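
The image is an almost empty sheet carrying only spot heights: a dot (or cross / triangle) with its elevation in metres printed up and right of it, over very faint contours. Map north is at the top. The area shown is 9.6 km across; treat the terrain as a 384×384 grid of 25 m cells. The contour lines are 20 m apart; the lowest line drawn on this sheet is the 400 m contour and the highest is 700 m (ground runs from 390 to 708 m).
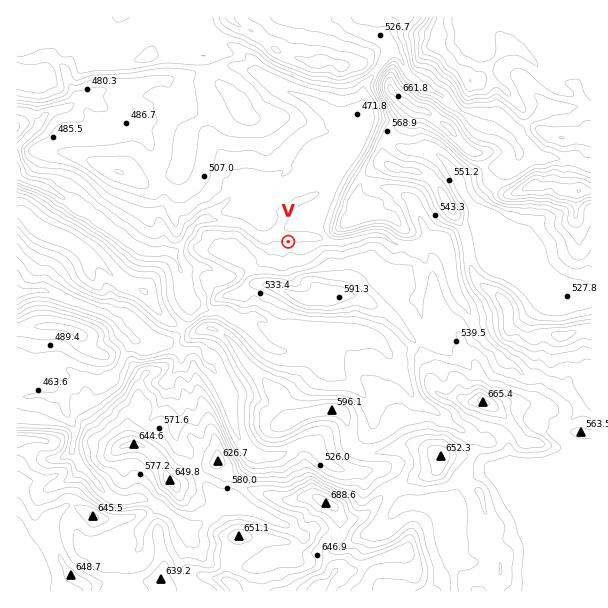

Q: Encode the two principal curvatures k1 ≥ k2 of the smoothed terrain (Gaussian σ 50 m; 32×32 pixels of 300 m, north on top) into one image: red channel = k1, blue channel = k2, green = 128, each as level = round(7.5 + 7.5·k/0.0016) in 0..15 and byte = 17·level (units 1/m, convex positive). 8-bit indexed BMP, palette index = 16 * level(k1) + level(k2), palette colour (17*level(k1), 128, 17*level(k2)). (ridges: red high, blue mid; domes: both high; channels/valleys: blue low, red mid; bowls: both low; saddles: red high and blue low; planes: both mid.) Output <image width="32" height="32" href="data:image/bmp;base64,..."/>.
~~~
<image width="32" height="32" href="data:image/bmp;base64,Qk02CAAAAAAAADYEAAAoAAAAIAAAACAAAAABAAgAAAAAAAAEAAATCwAAEwsAAAABAAAAAAAAAIAAABGAAAAigAAAM4AAAESAAABVgAAAZoAAAHeAAACIgAAAmYAAAKqAAAC7gAAAzIAAAN2AAADugAAA/4AAAACAEQARgBEAIoARADOAEQBEgBEAVYARAGaAEQB3gBEAiIARAJmAEQCqgBEAu4ARAMyAEQDdgBEA7oARAP+AEQAAgCIAEYAiACKAIgAzgCIARIAiAFWAIgBmgCIAd4AiAIiAIgCZgCIAqoAiALuAIgDMgCIA3YAiAO6AIgD/gCIAAIAzABGAMwAigDMAM4AzAESAMwBVgDMAZoAzAHeAMwCIgDMAmYAzAKqAMwC7gDMAzIAzAN2AMwDugDMA/4AzAACARAARgEQAIoBEADOARABEgEQAVYBEAGaARAB3gEQAiIBEAJmARACqgEQAu4BEAMyARADdgEQA7oBEAP+ARAAAgFUAEYBVACKAVQAzgFUARIBVAFWAVQBmgFUAd4BVAIiAVQCZgFUAqoBVALuAVQDMgFUA3YBVAO6AVQD/gFUAAIBmABGAZgAigGYAM4BmAESAZgBVgGYAZoBmAHeAZgCIgGYAmYBmAKqAZgC7gGYAzIBmAN2AZgDugGYA/4BmAACAdwARgHcAIoB3ADOAdwBEgHcAVYB3AGaAdwB3gHcAiIB3AJmAdwCqgHcAu4B3AMyAdwDdgHcA7oB3AP+AdwAAgIgAEYCIACKAiAAzgIgARICIAFWAiABmgIgAd4CIAIiAiACZgIgAqoCIALuAiADMgIgA3YCIAO6AiAD/gIgAAICZABGAmQAigJkAM4CZAESAmQBVgJkAZoCZAHeAmQCIgJkAmYCZAKqAmQC7gJkAzICZAN2AmQDugJkA/4CZAACAqgARgKoAIoCqADOAqgBEgKoAVYCqAGaAqgB3gKoAiICqAJmAqgCqgKoAu4CqAMyAqgDdgKoA7oCqAP+AqgAAgLsAEYC7ACKAuwAzgLsARIC7AFWAuwBmgLsAd4C7AIiAuwCZgLsAqoC7ALuAuwDMgLsA3YC7AO6AuwD/gLsAAIDMABGAzAAigMwAM4DMAESAzABVgMwAZoDMAHeAzACIgMwAmYDMAKqAzAC7gMwAzIDMAN2AzADugMwA/4DMAACA3QARgN0AIoDdADOA3QBEgN0AVYDdAGaA3QB3gN0AiIDdAJmA3QCqgN0Au4DdAMyA3QDdgN0A7oDdAP+A3QAAgO4AEYDuACKA7gAzgO4ARIDuAFWA7gBmgO4Ad4DuAIiA7gCZgO4AqoDuALuA7gDMgO4A3YDuAO6A7gD/gO4AAID/ABGA/wAigP8AM4D/AESA/wBVgP8AZoD/AHeA/wCIgP8AmYD/AKqA/wC7gP8AzID/AN2A/wDugP8A/4D/AId3lsemppant5W15remp7bItpaFhYSmloWXppaHh4d3h3bHhXWGdoa2ppO0hHWFdHPHt8aml7eFh3aXl3Z3h3eHhrZ1hoeFlqZ1dLeXl6a0prWThLXolnWHh6eXhod3h4enhoWmlpXGpnSkuMm2k5KDtbaDdKW1hoeHqIaHd3eHl5a2xvjD5rKQtZWUgoGUlabnxeaFhYaHd5enhoaHh4eXdJa4cZKCk8fIlIWl5+fW+ce1hMeGhYSFyJZ2h4iIhqe21pGRpoaF+KakyNSFhYXFYoKChKbH2ISVdXd3h4eHlYKgkLjXhdemdKf4gXFxlJSDt8e1hKfJtqamhJWUlof3+Pmwt7fnpYSmpfaAt7iDc3XHdYa3t7iUhIal59Wkp4ODg6OGl6WElpXGooK5qNi2lNeFh4aGcpKFlcZ1hpSWhYaEl4Snx6eVleeBhaWmlrbYt4OXl4HE1vj4pqeoloWHh4aFhGLXpIK2xoJ2x7iXdXSDp4eExramtISGhJOEl4eHhoWXodX45LSTdMfWhYaGdpeHh4S3p5WmhXKUlnaGdoZ2p8a2g3GSooOV93OFhoZ3h4d2hbZ0lqaQlaeWlobHuMfYyYOFhLX0+feTlJaVhYV1dHXHhYeogqboxuf456W4p5OAgnTH1mKhgJOElpSlpZWn15aGp5Zzhud0dHOEgYGAkselxuh1haT356XG98fY18aFhoW3gpb3toV3d4Wmlpe4t9e2uJaDtnKi1rWkt4aFhoeYlbeB94SEh4aGhoWGdqe4p4WDkqSlt7eWhoWFqKeol5eVppPFdod3hpimhLjX2LiCgZaksri4uIKEhIOwgJCAsaJzpKV3d3Z2hqbFx6eWcISHl7aikZKht5W4ptT51dX4kaX2hHaFhYW3tcinknCGl4eWlqiWpKeHhoWGg9iYp5Rz2OaCo8WEhKOioICUhoaXp6eXmIiGloeHh4aDxqWCc4T3gZbW9fn39/eiqIWWyMiYhpeYiIaGhoaHh4aC5tj36KRwtJRzo5SUgtLIt6eHh5d2h4iHhoeHh4Z3h4ST1nOCcNX415V0gpSVsKSXh4eHhoaImIaHiJiHh4aHmIHmpoTF93OEdbXox7ehgJOWh4d3h4eHh4eYl6ioloaGY5LH9/aggnWVxYR1hbbItYKFh4eXh3aHh5iXhYODhJWA9/ejgKPHpOeFhbaWp6ikxoWEg4N0hZeXl4OChJemt6D3kYCFxdmmhYW3hoaFlZOnt7fHyLa3tqSUgsfn2NfI6MCg2LXHdqV2t4aHh4eXl4eHd3eXh4eHlIPWyIeHh4eVgpW42HV3hriGd4eHh4eHh4eHh4eHd4W31qZ2hoaGg5WVlJTmhYeHhoeHh4c="/>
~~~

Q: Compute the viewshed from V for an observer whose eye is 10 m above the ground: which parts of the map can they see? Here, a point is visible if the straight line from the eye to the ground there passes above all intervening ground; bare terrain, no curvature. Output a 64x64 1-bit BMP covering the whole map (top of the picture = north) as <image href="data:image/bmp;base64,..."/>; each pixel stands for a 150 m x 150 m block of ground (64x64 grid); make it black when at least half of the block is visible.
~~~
<image width="64" height="64" href="data:image/bmp;base64,Qk0+AgAAAAAAAD4AAAAoAAAAQAAAAEAAAAABAAEAAAAAAAACAAATCwAAEwsAAAIAAAAAAAAA////AAAAAAAAAAAAAAAAAAAAAAAAAAAAAAAAAAAAAAAAAAAAAAAAAAAAAAAAAAAAAAAAAAAAAAAAAAAAAAAAAAAAAAAAAAAAAAAAAAAAAAAAAAAAAAAAAAAAAAAAAAAAAAAAAAAAAAAAAAAAAAAAAAAAAAAAAAAAAAAAAAAAAAAAAAAAAAAAAAAAAAAAAAAAAAAAAAAAAAAAAAAAAAAAAAAAAAAAAAAAAAAAAAAAAAAAAAAAAAAAAAAAAAAAAAAAAAAAAAAAAAAAAAAAAAAAAAAAAAAAAAAAAAAAAAAAAAAAAAAAAAAAAAAAAAAAAAAAAAAAAAAAAAAAAAAAAAAAAAAAAAAAAAAAAAAAAAAAAAAAAAADAAAAAAAAAB5wAAAAAAAAP+AAAAAAAAA/4AAAAAAAAH/mAAAAAAAA//YAAAAAAAD/8CBAAAAAAF/wAAAAAAABDDgAAAAAAHj8OAAAAAAAPH4YAAAAAAM+PxgAAAAADj4PjAAAAAAMHwOGAAAAAAAf/YeAAAAAAB/+wwAAAAAAD//hAAAAAAAP//GAAAAAAA3/wIAAAAAAAE4A8AAAAAAAAAD4AAAAAAAAHeAAAAAAAAA/wAAAAAAAAP+AAAAAAAAB/wAAAAAAAAfzAAAAAAGADAAAAAAAAAAQAAAAAAAAACAAAAAAAAAAwAAgAAAAAAAAACAAAA=="/>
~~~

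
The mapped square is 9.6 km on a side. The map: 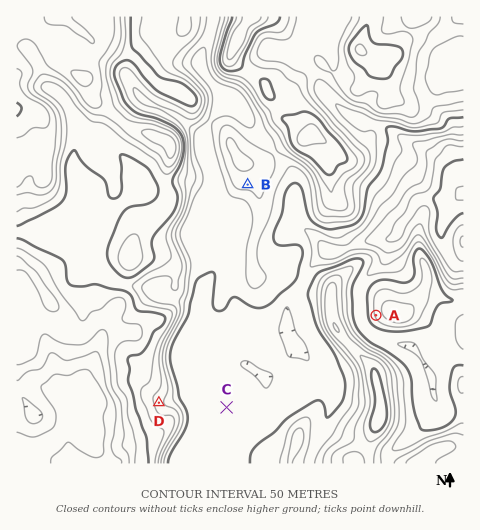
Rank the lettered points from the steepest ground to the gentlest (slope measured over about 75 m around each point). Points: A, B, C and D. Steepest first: A D B C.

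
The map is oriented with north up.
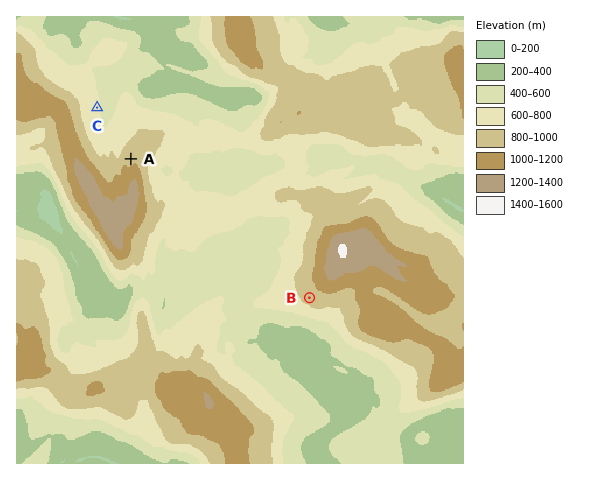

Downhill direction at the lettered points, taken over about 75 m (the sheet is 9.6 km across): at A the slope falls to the NW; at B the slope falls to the SW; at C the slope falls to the E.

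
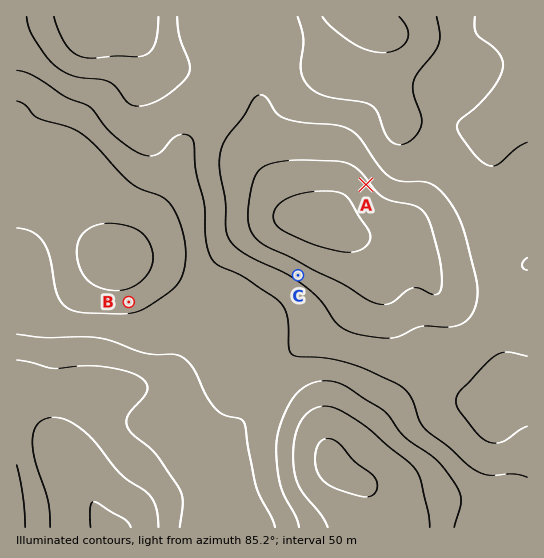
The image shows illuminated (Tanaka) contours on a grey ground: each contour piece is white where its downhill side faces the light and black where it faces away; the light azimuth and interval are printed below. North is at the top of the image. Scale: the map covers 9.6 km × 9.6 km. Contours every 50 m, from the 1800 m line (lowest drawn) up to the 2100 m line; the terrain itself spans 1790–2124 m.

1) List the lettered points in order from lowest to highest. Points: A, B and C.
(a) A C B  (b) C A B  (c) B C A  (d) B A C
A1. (c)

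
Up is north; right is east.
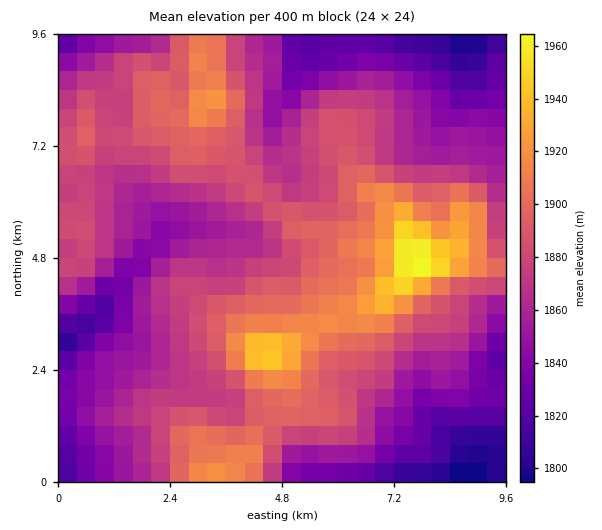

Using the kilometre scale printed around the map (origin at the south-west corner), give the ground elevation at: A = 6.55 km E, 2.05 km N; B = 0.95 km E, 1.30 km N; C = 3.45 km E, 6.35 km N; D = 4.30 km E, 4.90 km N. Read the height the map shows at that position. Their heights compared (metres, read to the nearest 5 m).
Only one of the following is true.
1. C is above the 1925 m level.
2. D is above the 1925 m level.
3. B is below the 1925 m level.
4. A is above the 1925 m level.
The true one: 3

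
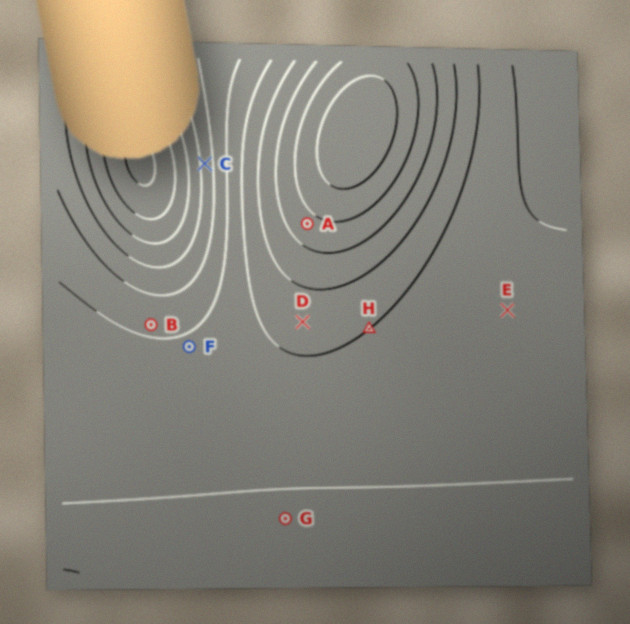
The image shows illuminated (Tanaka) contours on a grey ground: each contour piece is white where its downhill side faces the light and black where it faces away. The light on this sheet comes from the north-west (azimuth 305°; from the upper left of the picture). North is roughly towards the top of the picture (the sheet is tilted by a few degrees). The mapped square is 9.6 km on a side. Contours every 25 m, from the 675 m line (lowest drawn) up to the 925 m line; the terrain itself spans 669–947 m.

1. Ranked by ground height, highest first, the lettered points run A D B C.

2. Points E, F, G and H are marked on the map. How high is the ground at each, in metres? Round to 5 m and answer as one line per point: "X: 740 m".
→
E: 810 m
F: 805 m
G: 830 m
H: 825 m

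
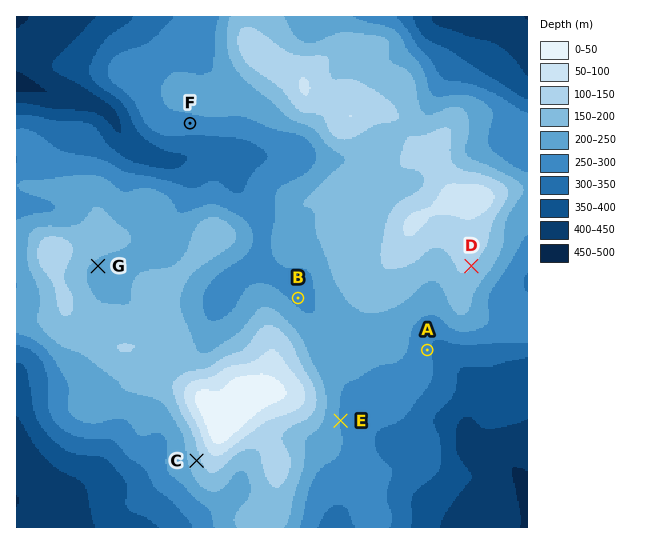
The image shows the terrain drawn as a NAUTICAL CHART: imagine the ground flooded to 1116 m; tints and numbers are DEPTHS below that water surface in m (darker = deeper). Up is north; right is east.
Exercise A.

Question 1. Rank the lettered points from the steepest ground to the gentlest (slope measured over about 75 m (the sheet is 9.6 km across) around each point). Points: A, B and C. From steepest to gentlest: C A B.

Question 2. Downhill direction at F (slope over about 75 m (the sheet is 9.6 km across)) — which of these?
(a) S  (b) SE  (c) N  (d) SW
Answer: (a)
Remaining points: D SE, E E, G SE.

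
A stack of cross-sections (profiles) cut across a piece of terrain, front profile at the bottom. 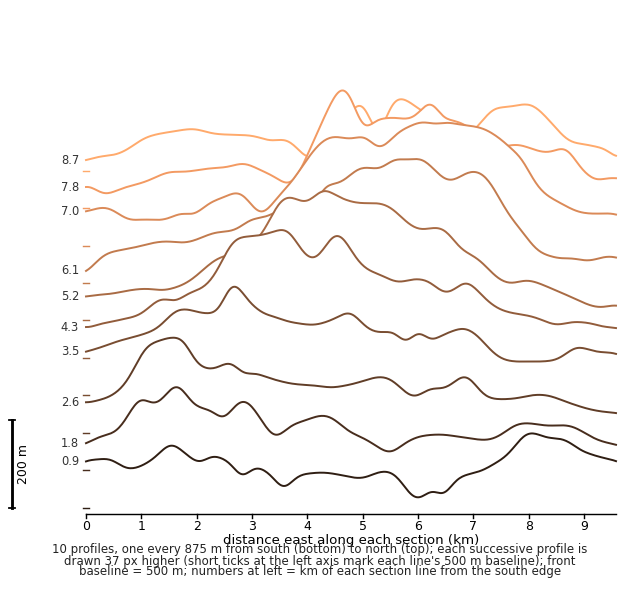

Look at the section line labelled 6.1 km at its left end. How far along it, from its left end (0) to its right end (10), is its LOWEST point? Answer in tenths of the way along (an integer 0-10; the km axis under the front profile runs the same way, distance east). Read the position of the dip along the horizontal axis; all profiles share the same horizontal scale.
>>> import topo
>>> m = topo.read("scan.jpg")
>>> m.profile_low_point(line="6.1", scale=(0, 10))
0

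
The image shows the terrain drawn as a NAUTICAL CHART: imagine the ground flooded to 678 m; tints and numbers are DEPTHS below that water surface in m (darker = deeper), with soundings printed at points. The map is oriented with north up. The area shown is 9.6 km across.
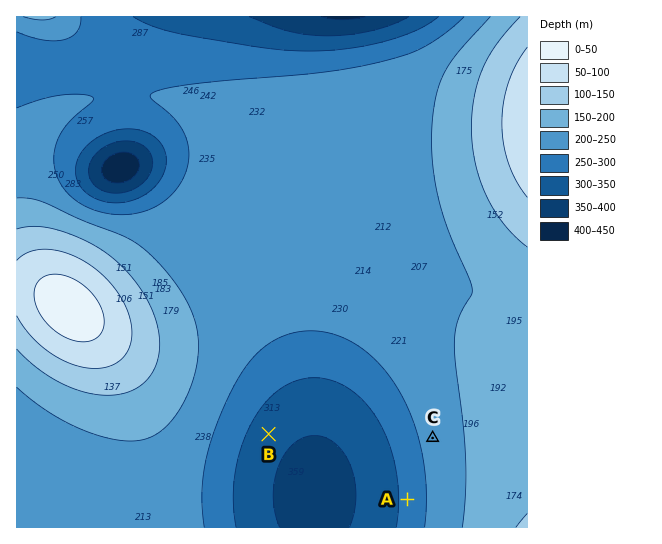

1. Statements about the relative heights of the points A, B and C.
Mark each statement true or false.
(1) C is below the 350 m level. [false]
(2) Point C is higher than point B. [true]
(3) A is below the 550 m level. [true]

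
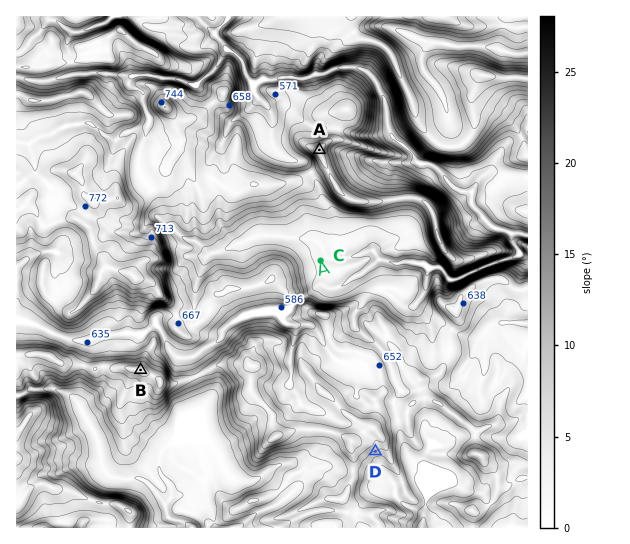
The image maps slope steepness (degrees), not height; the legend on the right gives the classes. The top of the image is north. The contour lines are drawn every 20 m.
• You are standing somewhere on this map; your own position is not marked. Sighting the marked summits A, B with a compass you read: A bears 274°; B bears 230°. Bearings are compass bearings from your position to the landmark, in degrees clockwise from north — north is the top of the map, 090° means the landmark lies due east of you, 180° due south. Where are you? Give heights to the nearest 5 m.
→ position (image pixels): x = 396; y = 155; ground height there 495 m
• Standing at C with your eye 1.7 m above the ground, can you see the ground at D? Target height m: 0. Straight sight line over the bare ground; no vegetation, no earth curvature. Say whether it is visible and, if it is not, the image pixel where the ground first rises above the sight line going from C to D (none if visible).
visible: false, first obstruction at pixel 333 303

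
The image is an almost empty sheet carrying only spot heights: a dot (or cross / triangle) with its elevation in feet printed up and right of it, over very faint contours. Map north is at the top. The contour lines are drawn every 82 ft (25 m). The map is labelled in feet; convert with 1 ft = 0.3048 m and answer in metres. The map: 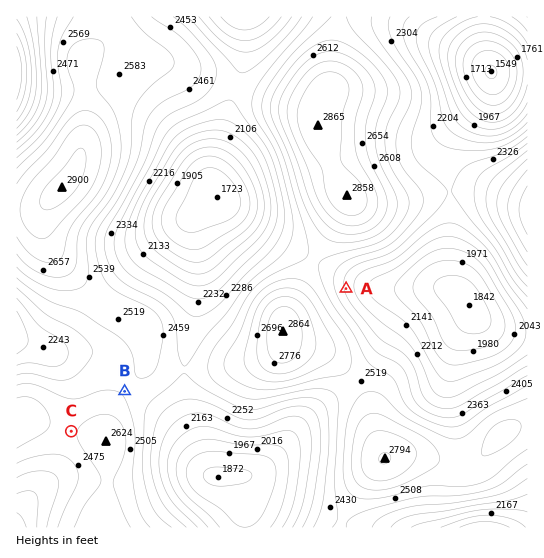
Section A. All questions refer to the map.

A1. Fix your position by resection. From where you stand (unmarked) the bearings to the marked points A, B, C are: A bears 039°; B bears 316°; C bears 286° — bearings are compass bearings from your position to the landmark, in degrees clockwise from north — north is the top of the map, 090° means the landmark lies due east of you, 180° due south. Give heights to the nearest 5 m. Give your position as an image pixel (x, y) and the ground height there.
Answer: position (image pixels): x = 200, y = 469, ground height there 580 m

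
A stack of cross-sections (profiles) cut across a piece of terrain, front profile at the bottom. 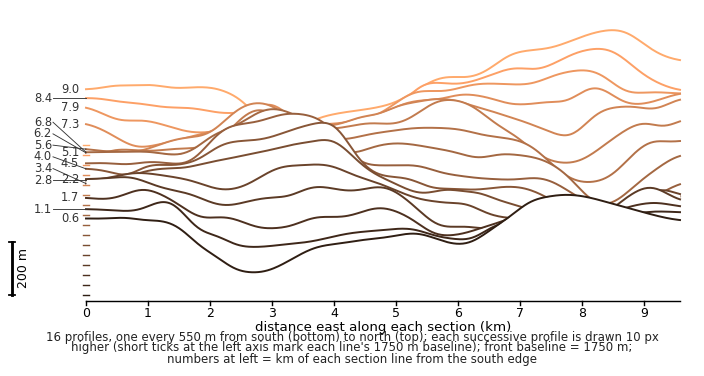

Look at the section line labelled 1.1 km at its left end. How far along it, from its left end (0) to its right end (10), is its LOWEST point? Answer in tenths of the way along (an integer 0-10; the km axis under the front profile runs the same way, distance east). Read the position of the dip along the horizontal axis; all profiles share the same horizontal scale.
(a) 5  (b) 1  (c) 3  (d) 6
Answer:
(c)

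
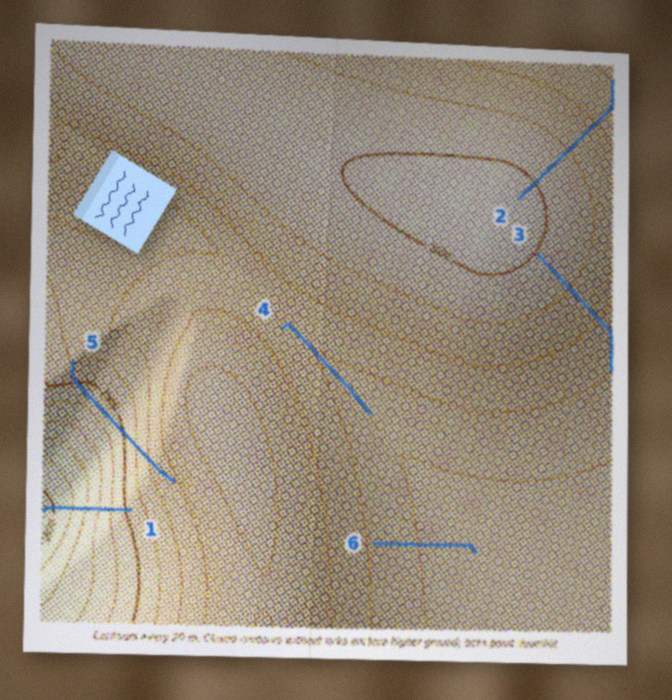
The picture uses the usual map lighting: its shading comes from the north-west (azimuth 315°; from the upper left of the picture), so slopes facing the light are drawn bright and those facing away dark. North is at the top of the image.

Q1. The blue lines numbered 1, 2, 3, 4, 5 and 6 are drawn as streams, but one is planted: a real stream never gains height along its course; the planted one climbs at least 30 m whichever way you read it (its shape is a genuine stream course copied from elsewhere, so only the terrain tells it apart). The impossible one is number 5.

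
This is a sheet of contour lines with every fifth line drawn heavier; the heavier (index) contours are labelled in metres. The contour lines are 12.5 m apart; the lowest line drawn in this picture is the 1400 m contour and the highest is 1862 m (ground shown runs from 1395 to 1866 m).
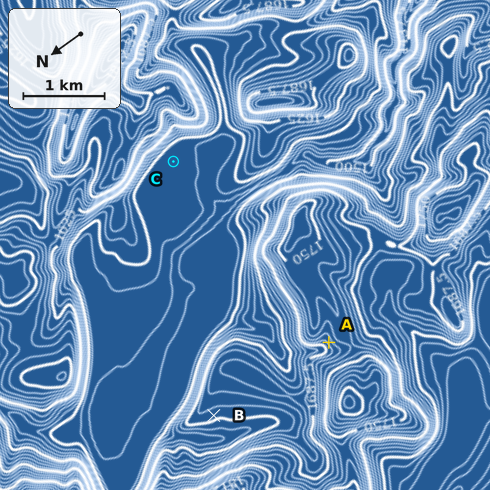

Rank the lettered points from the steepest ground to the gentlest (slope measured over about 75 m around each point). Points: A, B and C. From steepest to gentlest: A B C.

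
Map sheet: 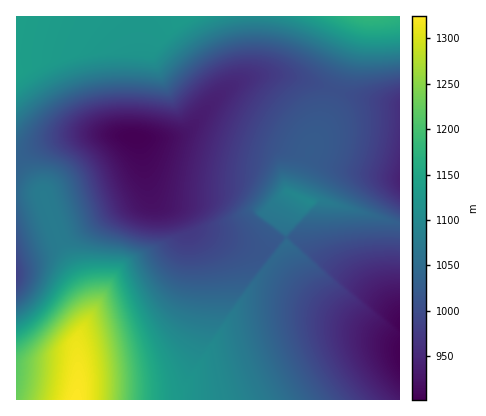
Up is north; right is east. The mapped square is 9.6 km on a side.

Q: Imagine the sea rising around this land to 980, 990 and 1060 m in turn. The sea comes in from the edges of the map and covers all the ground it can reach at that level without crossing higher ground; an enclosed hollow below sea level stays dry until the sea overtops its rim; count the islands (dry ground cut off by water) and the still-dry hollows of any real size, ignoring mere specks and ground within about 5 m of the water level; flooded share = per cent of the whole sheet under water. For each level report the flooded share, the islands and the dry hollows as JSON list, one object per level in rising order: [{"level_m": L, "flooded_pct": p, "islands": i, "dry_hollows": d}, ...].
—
[{"level_m": 980, "flooded_pct": 8, "islands": 0, "dry_hollows": 1}, {"level_m": 990, "flooded_pct": 10, "islands": 0, "dry_hollows": 1}, {"level_m": 1060, "flooded_pct": 64, "islands": 1, "dry_hollows": 0}]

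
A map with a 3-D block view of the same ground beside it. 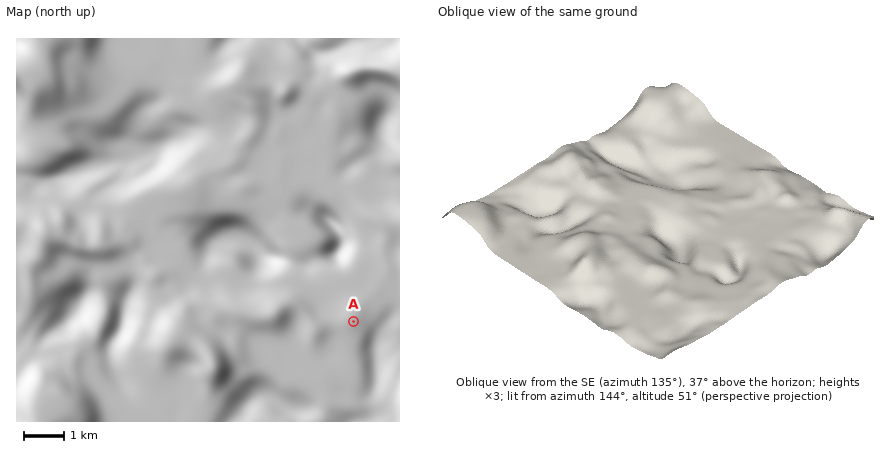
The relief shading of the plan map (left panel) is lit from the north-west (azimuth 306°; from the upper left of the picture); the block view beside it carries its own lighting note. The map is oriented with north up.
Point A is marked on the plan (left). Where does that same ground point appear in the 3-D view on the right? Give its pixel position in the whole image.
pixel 695 304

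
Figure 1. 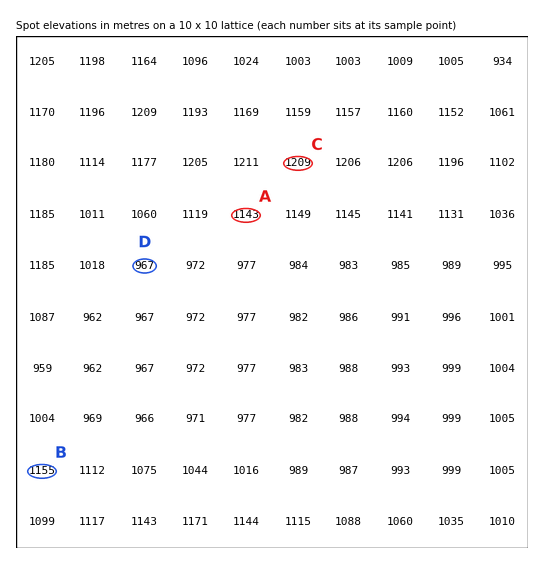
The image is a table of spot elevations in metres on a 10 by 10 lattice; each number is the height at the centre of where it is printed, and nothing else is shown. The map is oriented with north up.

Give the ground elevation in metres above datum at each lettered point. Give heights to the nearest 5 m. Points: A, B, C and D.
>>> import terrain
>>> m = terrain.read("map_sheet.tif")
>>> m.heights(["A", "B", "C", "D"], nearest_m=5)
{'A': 1145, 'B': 1155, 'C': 1210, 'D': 965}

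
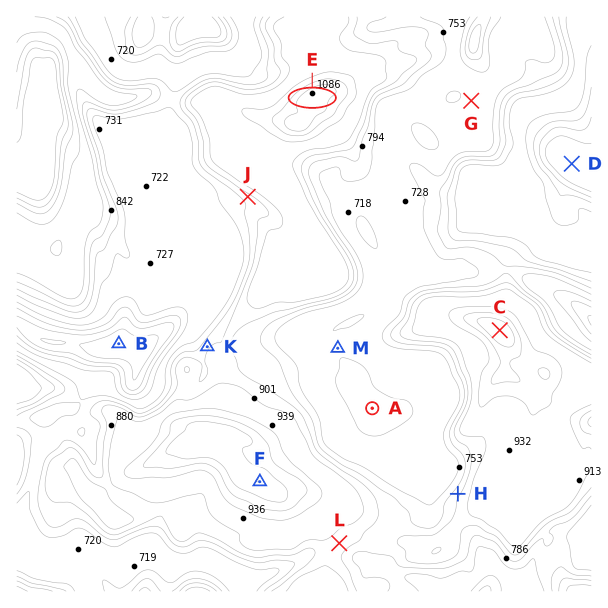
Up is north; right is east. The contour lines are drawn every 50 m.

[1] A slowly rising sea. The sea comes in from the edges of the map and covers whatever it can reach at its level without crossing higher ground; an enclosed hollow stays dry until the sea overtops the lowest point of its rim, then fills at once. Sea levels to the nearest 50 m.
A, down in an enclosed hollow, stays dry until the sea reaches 750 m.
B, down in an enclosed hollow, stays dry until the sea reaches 600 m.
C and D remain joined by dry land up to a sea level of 800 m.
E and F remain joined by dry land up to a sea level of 850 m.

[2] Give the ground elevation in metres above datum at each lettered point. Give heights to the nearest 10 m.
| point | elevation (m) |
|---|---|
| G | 720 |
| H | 840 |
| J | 830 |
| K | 840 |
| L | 870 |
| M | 700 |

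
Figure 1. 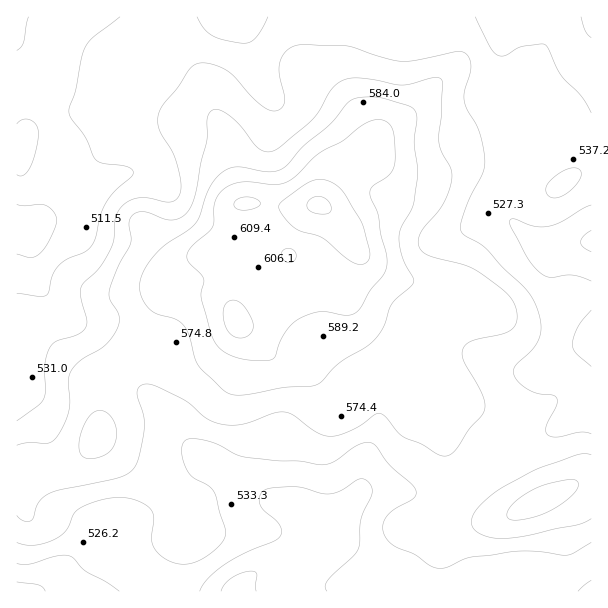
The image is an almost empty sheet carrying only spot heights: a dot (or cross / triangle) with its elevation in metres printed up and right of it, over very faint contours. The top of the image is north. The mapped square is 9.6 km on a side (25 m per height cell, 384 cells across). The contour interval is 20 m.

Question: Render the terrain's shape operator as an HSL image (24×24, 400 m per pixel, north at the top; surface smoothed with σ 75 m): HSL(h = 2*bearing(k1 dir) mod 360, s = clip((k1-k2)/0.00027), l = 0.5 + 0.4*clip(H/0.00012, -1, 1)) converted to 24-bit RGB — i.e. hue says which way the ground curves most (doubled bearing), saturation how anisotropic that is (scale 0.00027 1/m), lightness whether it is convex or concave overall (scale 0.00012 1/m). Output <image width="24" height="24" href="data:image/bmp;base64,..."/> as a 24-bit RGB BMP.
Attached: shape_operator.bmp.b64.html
<image width="24" height="24" href="data:image/bmp;base64,Qk32BgAAAAAAADYAAAAoAAAAGAAAABgAAAABABgAAAAAAMAGAAATCwAAEwsAAAAAAAAAAAAAVo4eKWs5m5F0gYN0fXl1iYB0sJpt35w9REMdCTcoSNmfj5feYFzhuKnau57MnmGvkmSEqZtvh4pfaHFQZHpNYkdLuYtoo5NpzbB+IXk5L5VkiYOleXuliIWhoJCo2anE2JHeMme7FoUhMI0ZJlo2aHxLqzNDrVA/ZpVzrJCVsVKEl1A3YVgiPWQrWLRFr69n1+jhxtDsJZi6Q4RyZ2qKlXiJi5WXp6KWr57EioTenp7idnvGVUl/OWFihEyx2s3Wjp68ZWegtFDT4J/y6MTubLu4Ro1Vpa5q1+p/bU8tekEsNU0lPlkqXJlDYZlmnJ+En6p9ZHFac2FFby4yhFVCNYRSJIp1vb18t1xxjlJvR5yJWY7N7NT38tH6rZvjlqO359DGm1vWwHS9jnOiQ8CUUsebWqGTcqKIqmhuei06czkwcFhIkaRkUbJRHz9FfHUnhHcyip5RSLxTKIFbNpFh0JHM7br05Mfp4NjliBzk54zPwLDKmMvCUpeeYYJ+cVlCaSAmqVhhgIime3SjraKAprRVFCI6pJJ6f6SLjq+Fg61oP2VKKGopIoEeSYxE5MW6uHpNVCV21JGq4dbOm5m2cWKTaD9sdx8/jpRGV7RKW5SOi2SftHGV1I+GHGN1RqmNhap9gqmBp4yBZG5+WZdtRX9EK2Ikjb8fhIJaRS5Nlb9V4OGzrmqRm0OGaiNhgFilxb3JspaLRW5LQl1LbqWN18vcdWjYN2iqkq+Qf5iLnoaQi6a0dIuvcmKflZx1SZdSdkl2hEWHlNeEvLlTlzg3bzBWiVmkbq2uopl8uGV7sGuQTKaXR8uEa6lbjjx9W5SkhqKEgJuYja+jf5+WXmCCVVmPr520g4iqSzxyf7+0pL7EuW6kuV+YZWSlbZGtqlSnoD41irVBfsu3mrPUgGungmhnWm9+bqCRiZyBdJtvi4xagEw5dlsxNncnPJE4lHFeUId3VtSDUUiHtDxdtWqPrnt5VllsZS513JSt1+/aWcShTGNFfWNYj1lUWKNYWY6LlZh9j3FnhERPi1hVmq+Hg8WrQoKPYnBMhc7BjTx6Tx8qm5ZDeGtGxntIcWxPK051yOzS2vHhoUzTt1fGkFGjuYZyYMxlPW52jIF0imF8kW+gm7C+uNrTg6PIeS+coGxzaVenpx2acq/MpozVlWi+vrjQlI7KN5m9VexDy10nZiIylI8zRHagzpC32YVuMm5hUZKgeYq3lL7QqNverc/UjTewgTO9tq7POjhxY4K8d667VDGSzKC2oIytylqmtkt4oMlPhUY1njyhzty8MEp7dUMu6PO7cOPpEazoc5bLhoe7saRjfVg+aEFbSJGOgKd0bj1tUoVDfWtJLic+xZkoYdAyQI/g3LXw4Z29j0Wxa628yGFNZRxLg9mR0vnSmUhqKjYYHzEQZ3ovqotXjVRkbSggSVkRRVcXWW0hTII9RW1BIkWQ2ezy1vXuDiR3kQ5T/2RMr79GNY2G5SK7mNfdx//fynK5sSqKtFqPR41fKoQ4Z3lBVx43xjZezLCBNmQ/e9Z7Q3mKZ5FhEXdHGOYCw2UTJg0fIF9h2PPi2NX2mKL/g3v/59rx3ZC4XRgzlmQ/dKt+rYS+jmqiODxeTT6Kj7bA4b3bpXHU2dezMVWJnYOilJdeQGckU0IhSTddKblhT/oOfdYWNxwxXSo8/cZFoBMryTp2o8mYbbewUlyfxZG8O0i3THq+f5ujf4mlzKbQ0LabTEaEXmt1oXV/kXiZWV2LWo+JSK9WjshOksE+Gy07N3uL4aq31l3Iz6XB2d+7Xm55RXJrnWuHfl6aSlRyjY5xYpdvk6d8vpuQjlOmZWeYgpWXh4WhV1qviIi2hqqlh8eDgrKBMDllJ1I5UmsxzHBmoMKf6cXPzW3BZ5iLP3J8mGd+TU53gpp4e5B1g5BjoYFzhWyVi2CXnY92Z5NsVI+RYX2YtqGVpMmXiWB+ZCpkaWxHMoJbe8h5lsuploi86nXX2oaWMV1haGKOYFqPjJt/eYh4jop/j3x8hGeBe2KIqKqdnImdZIF4RnJtk8WJuK+ZgkKQezWOkbKeT7KXLs5Gja1FaU82e0Nr9Lza4pHaLoCUdFuPnZeFcpOBfYuYiFNhg3FnbJaLiZuFl3uLln6PW5yIVclhjGxiezaJeWGkpLWcgI6XjpNegXNGe3JMPHs4R3Yx7JyBTzedalWCnIZ9pbJlS4Z7kZh7ipmjeJGZgYZ/iX6JmI2XmKeQepBbYl1LRkRfbYhdr7ZsdXdijnBskICKjIePgY1/UE9swtZ0TzSIbGiSk2ia186uP32M"/>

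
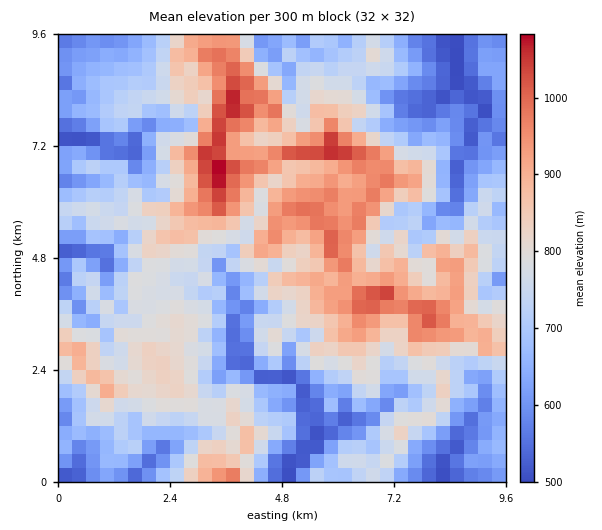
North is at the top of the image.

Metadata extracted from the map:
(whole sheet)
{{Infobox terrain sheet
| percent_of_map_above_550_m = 92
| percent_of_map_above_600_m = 84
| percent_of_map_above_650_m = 74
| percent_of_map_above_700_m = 64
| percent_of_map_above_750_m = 52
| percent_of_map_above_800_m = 36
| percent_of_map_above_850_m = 24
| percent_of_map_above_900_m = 17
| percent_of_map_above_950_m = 10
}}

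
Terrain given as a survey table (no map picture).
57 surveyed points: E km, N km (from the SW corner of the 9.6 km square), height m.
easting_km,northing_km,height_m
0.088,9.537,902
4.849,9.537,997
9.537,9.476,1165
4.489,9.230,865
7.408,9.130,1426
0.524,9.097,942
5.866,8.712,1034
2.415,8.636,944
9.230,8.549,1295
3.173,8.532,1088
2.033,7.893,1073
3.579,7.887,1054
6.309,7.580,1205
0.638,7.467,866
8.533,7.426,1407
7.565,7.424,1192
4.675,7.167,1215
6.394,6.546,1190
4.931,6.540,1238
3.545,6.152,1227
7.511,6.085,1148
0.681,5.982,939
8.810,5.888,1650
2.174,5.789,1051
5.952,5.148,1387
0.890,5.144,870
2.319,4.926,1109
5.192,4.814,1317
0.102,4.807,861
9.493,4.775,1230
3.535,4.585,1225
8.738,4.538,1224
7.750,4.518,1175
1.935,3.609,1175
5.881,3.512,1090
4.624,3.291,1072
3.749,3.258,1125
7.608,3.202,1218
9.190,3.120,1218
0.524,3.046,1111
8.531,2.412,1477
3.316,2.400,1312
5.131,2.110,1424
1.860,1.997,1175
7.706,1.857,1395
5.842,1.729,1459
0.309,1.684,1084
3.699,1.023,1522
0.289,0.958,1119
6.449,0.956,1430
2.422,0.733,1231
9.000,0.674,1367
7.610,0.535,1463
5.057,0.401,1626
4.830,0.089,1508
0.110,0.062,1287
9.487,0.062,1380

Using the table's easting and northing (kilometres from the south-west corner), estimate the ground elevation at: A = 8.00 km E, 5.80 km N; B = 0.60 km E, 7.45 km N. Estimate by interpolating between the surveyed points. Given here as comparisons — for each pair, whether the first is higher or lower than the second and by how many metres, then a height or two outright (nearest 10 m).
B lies lower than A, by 420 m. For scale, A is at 1250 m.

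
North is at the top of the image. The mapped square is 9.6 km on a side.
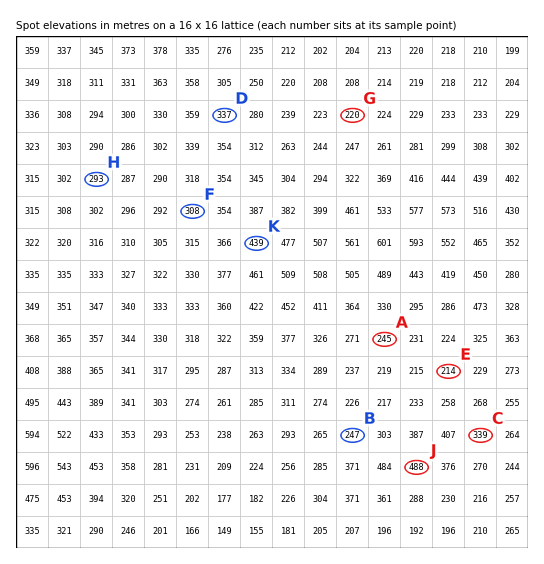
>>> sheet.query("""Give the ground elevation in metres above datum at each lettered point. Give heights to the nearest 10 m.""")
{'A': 240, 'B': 250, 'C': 340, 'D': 340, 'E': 210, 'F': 310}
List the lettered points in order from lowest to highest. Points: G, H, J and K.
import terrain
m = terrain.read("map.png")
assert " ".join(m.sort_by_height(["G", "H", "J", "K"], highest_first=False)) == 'G H K J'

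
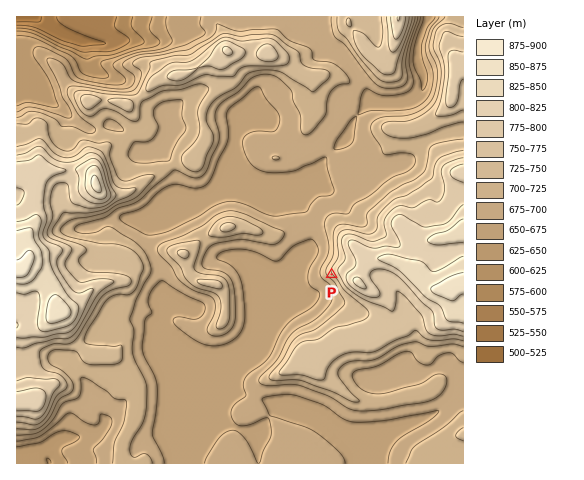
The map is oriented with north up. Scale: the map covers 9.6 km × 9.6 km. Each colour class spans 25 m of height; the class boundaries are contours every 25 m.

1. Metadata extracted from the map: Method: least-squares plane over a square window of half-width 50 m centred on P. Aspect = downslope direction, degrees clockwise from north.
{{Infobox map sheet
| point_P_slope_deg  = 13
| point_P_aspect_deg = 233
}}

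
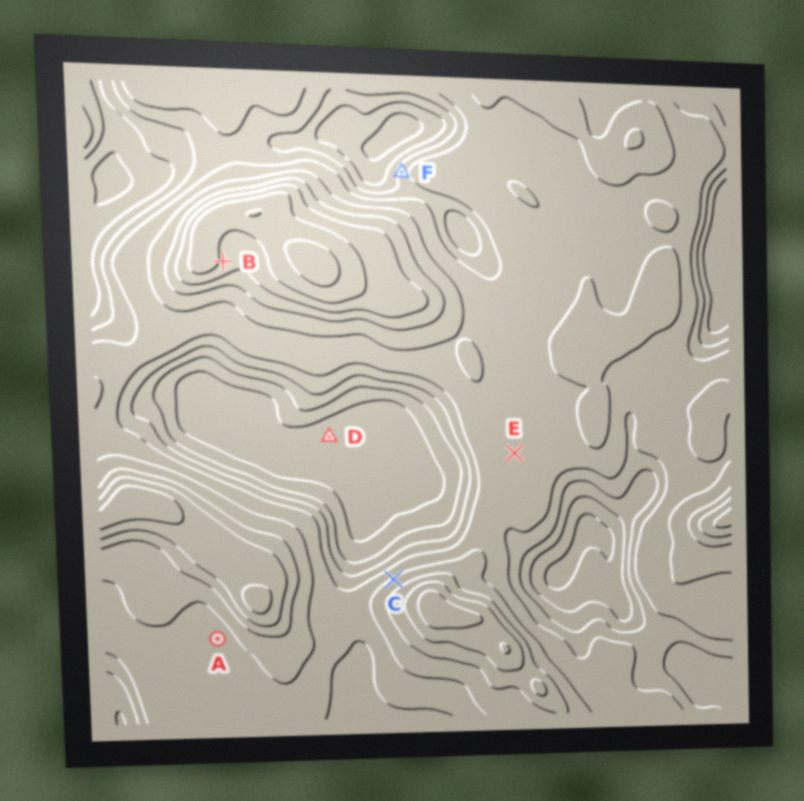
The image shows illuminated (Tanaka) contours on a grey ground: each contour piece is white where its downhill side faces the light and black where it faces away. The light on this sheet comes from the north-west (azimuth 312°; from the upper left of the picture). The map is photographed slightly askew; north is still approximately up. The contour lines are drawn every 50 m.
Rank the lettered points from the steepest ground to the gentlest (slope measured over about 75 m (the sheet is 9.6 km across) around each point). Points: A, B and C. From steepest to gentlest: C B A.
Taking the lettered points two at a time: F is below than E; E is above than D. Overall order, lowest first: D F E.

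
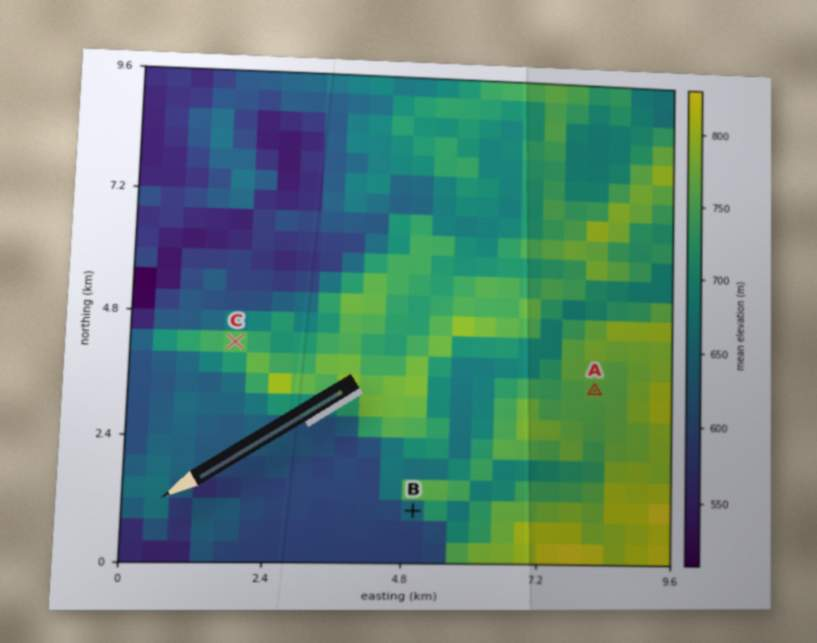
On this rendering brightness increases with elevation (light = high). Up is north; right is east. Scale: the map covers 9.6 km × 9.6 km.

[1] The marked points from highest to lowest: A C B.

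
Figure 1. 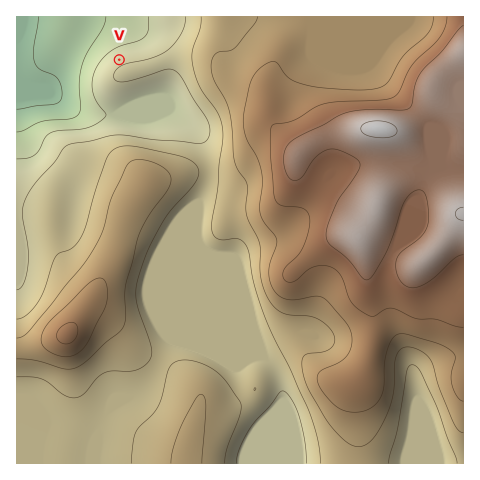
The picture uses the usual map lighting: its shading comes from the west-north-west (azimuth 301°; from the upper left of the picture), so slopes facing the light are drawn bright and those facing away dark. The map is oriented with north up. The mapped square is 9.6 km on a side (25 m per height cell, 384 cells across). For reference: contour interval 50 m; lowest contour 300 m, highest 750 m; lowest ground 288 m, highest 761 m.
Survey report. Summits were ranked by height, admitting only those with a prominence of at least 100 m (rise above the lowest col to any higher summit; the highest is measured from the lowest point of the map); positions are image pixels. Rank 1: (379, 129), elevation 761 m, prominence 473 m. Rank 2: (67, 334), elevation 664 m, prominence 175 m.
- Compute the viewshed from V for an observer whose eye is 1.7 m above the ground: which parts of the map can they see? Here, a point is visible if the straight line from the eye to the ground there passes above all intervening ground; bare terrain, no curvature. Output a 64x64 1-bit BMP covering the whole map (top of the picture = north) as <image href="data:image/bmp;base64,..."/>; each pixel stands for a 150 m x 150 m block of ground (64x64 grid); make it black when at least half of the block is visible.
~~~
<image width="64" height="64" href="data:image/bmp;base64,Qk0+AgAAAAAAAD4AAAAoAAAAQAAAAEAAAAABAAEAAAAAAAACAAATCwAAEwsAAAIAAAAAAAAA////AAAAAAAAAAAAAAAAAAAAAAAAAAAAAAAAAAAAAAAAAAAAAAAAAAAAAAAAAAAAAAAAAAAAAAAAAAAAAAAAAAAAAAAAAAAAAAAAAAAAAAAAAAAAAAAAAAAAAAAAAAAAAAAAAAAAAAAAAAAAAAAAAAAAAAAAAAAAAAAAAAAAAAAAAAAAAAAAAAAAAAAAAAAAAAAAAAAAAAAAAAAAAAAAAAAAAAAAAAAAAAAAAAAAAAAAAAAAAAAAAAAAAAAAAAAAAAAAAAAAAAAAAAAAAAAAAAAAAAAAAAAAAAAAAAAAAAAAAAAAAAAAAAAAAAAAAAAAAAAAAAAAAAAAAAAAAAAAAAAAAAAAAAAAAAAAAAAAAAAAAAAAAAAAAAAAAAAAAAAAAAAAAAAAAAAAAAAAAAAAAAAAAAAAAAAAAAAAAAAAAAAAAAAAAAAAAAAAAAAAAAAAAAAAAAAAAAAAAAAAAAAAAAAAAAAAAAAAAAAAAAAAAAAAAAAAAAAAAAAAAAAAAAAAAAAAAAAAAAAAAAAAAAAAAAAAAAAAAAAAAAAAAAAAAAAAAAAAIAAAAAAAAABgAAAAAAAAAOAAAAAAAAAAYAAAAAAAABAAAAAAgAAAMAAAAADgAwDwAAAAAPwDD/AAAAAA/wcf8AAAAAD////wAAAAAP////gAAAAA////+AAAAAD////4AAAAAA=="/>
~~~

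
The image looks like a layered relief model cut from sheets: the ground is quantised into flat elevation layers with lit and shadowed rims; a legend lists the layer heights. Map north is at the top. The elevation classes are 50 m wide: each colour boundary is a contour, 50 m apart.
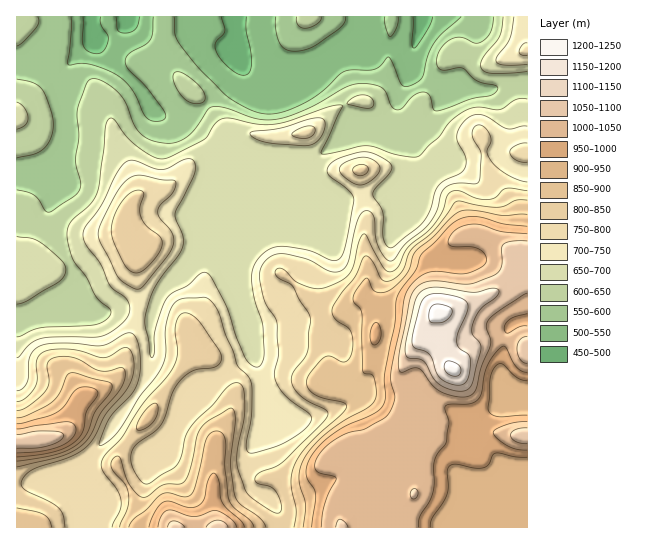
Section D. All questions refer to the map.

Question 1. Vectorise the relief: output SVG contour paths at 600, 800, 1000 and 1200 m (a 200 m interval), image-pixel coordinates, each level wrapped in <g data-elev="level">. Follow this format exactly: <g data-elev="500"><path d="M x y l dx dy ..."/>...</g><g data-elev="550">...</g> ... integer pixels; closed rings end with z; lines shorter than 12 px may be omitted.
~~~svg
<g data-elev="600"><path d="M17 158l17-4 9-5 8-11 2-13-2-15-9-21-9-6-16-4"/><path d="M193 103l8 0 4-2 0-4-2-6-5-6-11-9-6-4-6 0-2 6 4 11 8 10z"/><path d="M17 46l6-4 13-15 3-5-1-5"/><path d="M297 17l1 8 7 3 6-1 7-4 3-4 0-2"/><path d="M494 17l-3 13-6 10-8 3-15-6-11 2-10 10-4 6-1 7 2 5 4 3 16-2 5 0 12 12 7 3 15 3 0 4-6 5-20 4-33 12-4-1-4-13-4-5-5 0-6 2-13 14-5 2-6-4-5-13-4-5-11-4-13 0-13 4-40 22-28 9-19 0-33-11-14-1-4 3-10 17-8 9-11 6-12 1-15-3-9-5-7-9-9-23-7-9-16-12-6-3-6 0-5 6-9 26 2 26-3 24 5 21-2 9-6 6-24 15-4-2-6-9-5-6-17-5"/></g><g data-elev="800"><path d="M65 527l-2-12-4-6-9-7-25-12-3-4 0-5 3-6 7-5 41-14 9-6 8-7 5-8 11-21 17-20 7-11 4-16-2-14-3-5-4-1-15 9-7 2-32-9-16 0-10 2-6 4-2 6 0 18-2 8-9 11-9 4"/><path d="M134 273l7-1 9-8 9-11 3-10-2-6-13-10-6-9-1-9 4-15-1-3-4-1-8 3-9 8-8 14-3 14 2 12 10 21 5 7z"/><path d="M527 191l-21-3-12 10-8 2-11-2-16-7-8 1-4 3-4 15-7 12-8 9-20 16-9 19-6 5-6 0-4-4-18-33-3 1-3 5-5 24-4 9-7 6-12 6-10 4-11-2-15-6-13-12-4-1-2 2-1 4 2 3 16 9 17 32-2 33-3 7-12 15-2 6 1 6 9 12 24 12 3 5-6 9-39 39-8 5-16 6-4 4 0 4 2 2 13 4 7 6 4 13 0 4-2 3-8-2-22-16-4-6-7-19-1-17 7-32 1-15-2-17-2-4-3-2-5 0-6 4-14 18-22 21-6 11-4 21-6 9-28 17-5-2-8-11-3-12 2-10 5-6 16-11 7-7 5-10 6-22 7-11 12-10 7-3 16-2 5-2 2-4 0-6-2-4-21-30-9-8-4 0-4 1-4 5-2 7 3 27-5 14-8 12-22 24-21 34-16 17-4 7 0 9 15 20 4 11-1 9-8 17"/><path d="M358 175l4 1 4-2 2-4-1-3-6-3-7 3-1 4z"/></g><g data-elev="1000"><path d="M237 527l-6-8-13-8-5 0-19 6-24-7-4 1-4 4-4 12"/><path d="M419 527l1-10 9-15 4-11 2-32 11-17 3-20-4-12 0-4 5-2 20 0 8-5 4-6 2-18 3-9 7-11 8-8 4 1 11 19 5 4 5 1"/><path d="M17 453l24-2 18-4 12-8 5-9-2-6-7-2-50 7"/><path d="M527 422l-21 3-9 4-4 4 5 6 11 7 9 4 9 0"/><path d="M527 326l-8 1-12 6-3-3 1-5 5-6 17-5"/><path d="M527 234l-25-2-25-8-9 1-8 2-9 8-3 6 1 3 4 2 18 1 8 2 7 8 0 4-2 4-8 5-11 4-27-3-9 1-11 6-9 9-5 12-4 27-9 44 0 11 4 16-5 14-6 7-18 10-18 5-13 6-12 10-7 12-1 6 2 4 19 7-11 26-4 23"/></g><g data-elev="1200"><path d="M451 375l8 0 2-2 0-4-4-5-10-3-2 3-1 5 3 4z"/><path d="M431 322l10 1 5-2 6-7-1-5-10-5-8 1-3 4-1 5z"/></g>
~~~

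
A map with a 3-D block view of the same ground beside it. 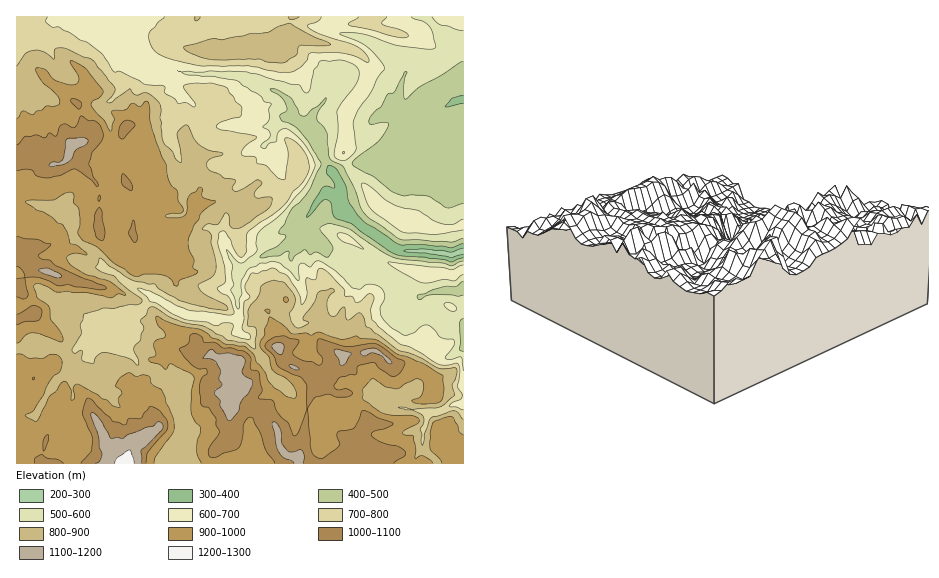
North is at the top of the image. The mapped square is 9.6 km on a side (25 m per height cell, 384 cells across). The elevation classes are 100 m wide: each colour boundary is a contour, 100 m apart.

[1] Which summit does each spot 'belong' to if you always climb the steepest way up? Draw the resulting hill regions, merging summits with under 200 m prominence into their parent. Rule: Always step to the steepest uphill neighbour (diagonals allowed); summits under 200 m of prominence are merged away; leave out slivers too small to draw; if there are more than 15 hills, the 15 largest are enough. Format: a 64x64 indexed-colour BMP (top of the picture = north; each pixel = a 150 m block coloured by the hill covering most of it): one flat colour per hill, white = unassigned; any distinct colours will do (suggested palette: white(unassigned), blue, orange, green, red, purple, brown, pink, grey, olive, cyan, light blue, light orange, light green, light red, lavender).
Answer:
<image width="64" height="64" href="data:image/bmp;base64,Qk12CAAAAAAAAHYAAAAoAAAAQAAAAEAAAAABAAQAAAAAAAAIAAATCwAAEwsAABAAAAAAAAAA////ALR3HwAOf/8ALKAsACgn1gC9Z5QAS1aMAMJ34wB/f38AIr28AM++FwDox64AeLv/AIrfmACWmP8A1bDFABEREREREREREREREiIiIiIiIiIiIiIiIiIiIiIiIiIiERERERERERERERESIiIiIiIiIiIiIiIiIiIiIiIiIiIRERERERERERERERIiIiIiIiIiIiIiIiIiIiIiIiIiIhERERERERERERERESIiIiIiIiIiIiIiIiIiIiIiIiIiERERERERERERERERIiIiIiIiIiIiIiIiIiIiIiIiIiIREREREREREREREREiIiIiIiIiIiIiIiIiIiIiIiIiIhERERERERERERERESIiIiIiIiIiIiIiIiIiIiIiIiIiERERERERERERERERIiIiIiIiIiIiIiIiIiIiIiIiIiIRERERERERERERERIiIiIiIiIiIiIiIiIiIiIiIiIiIhEREREREREREREREiIiIiIiIiIiIiIiIiIiIiIiIiIiERERERERERERERESIiIiIiIiIiIiIiIiIiIiIiIiIiIRERERERERERERERIiIiIiIiIiIiIiIiIiIiIiIiIiIhERERERERERERESIiIiIiIiIiIiIiIiIiIiIiIiIiIiEREREREREREREiIiIiIiIiIiIiIiIiIiIiIiIiIiIiIRERERERERERIiIiIiIiIiIiIiIiIiIiIiIiIiIiIiIhEREREREREREiIiIiIiIiIiIiIiIiIiIiIiIiIiIiIiERERVVEREREiIiIiIiIiIiIiIiIiIiIiIiIiIiIiIiJVVVVVVVEREiIiIiIiIiIiIiIiIiIiIiIiIiIiIiIiIlVVVVVVVRERIiIiIiIiIiIiIiIiIiIiIiIiIiIiIiIiVVVVVVVVEREiIiIiIiIiIiIiIiIiIiIiIiIiIiIiIiJVVVVVVVVRESIiIiIiIiIiIiIiIhESIiIiIiIiIiIhEVVVVVVVVVURUiIiIjMxEREiIiIiERESIiIiIiIiIhERVVVVVVVVVVVVIiIzMzERESIiIiIhERIiIiIiIiIhERFVVVVVVVVVVVVSMzMzMxERIiIiIiERESIiIiIiIhEREVVVVVVVVVVVVTMzMzMzEREiIiIiIREREiIiIiIhERERVVVVVVVVVVUzMzMzMzMzMyIiIiIhERERIiIiIRERERFVVVVVVVVVUzMzMzMzMzMzIiIiIhERERESIiIREREREVVVVVVVVVUzMzMzMzMzMzMiIiIiERERERIiERERERERVVVVVVVVMzMzMzMzMzMzMRIiIiERERERERERERERERFVVVVVVVUzMzMzMzMzMzMxERIiIREREREREREREREREVVVVVVVUzMzMzMzMzMzMxERERIiERERERERERERERERVVVVVVMzMzMzMzMzMzMzERERERIRERERERERERERERFVVVVVMzMzMzMzMzMzMzMREREREREREREREREREREREVVVVVUzMzMzMzMzMzMzMxERERERERERERERERERERERVVVVVTMzMzMzMzMzMzMzERERERERERERERERERERERFVVVVTMzMzMzMzMzMzMzMREREREREREREREREREREREVVVUzMzMzMzMzMzMzMzMxERERERERERERERERERERERUzMzMzMzMzMzMzMzMzMzMREREREREREREREREREREREzMzMzMzMzMzMzMzMzMzMxERERERERERERERERERERETMzMzMzMzMzMzMzMzMzMzMRERERERERERERERERERERMzMzMzMzMzMzMzMzMzMzMzEREREREREREREREREREREzMzMzMzMzMzMzMzMzMzMzMRERERERERERERERERERETMzMzMzMzMzMzMzMxEzMzMzEREREREUQRERERERERERMzMzMzMzMzMzMzMxEREREzMxEREREURERBEREREREREzMzMzMzMzMzMzMzEREREREzMRERERRERERBERERERETMzMzMzMzMzMzMzMRERERERERERERREREREQRERERERMzMzMzMzMzMzMzMRERERERERERERFEREREREEREREREzMzMzMzMzMzMzMxERERERERERERFERERERERBERERETMzMzMzMzMzMzMzERERERERERERFEREREREREERERERMzMzMzMzMzMzMzMxERERERERERFERERERERERBEREREzMzMzMzMzMzMzMzERERERERERFEREREREREQRERERETMzMzMzMzMzMzMzMREREREREREURERERERERBERERERMzMzMzMzMzMzMzMxEREREREREUREREREREREQREREREzMzMzMzMzMzMzMzEREREREREURERERERERERBERERETMzMzMzMzMzMzMzERERERERREREREREREREREERERERMzMzMzMzMzMzMzMRERERFEREREREREREREREQREREREzMzMzMzMzMzNERERERERERERERERERERERERBERERETMzMzMzMzMzRERERERERERERERERERERERERBERERERMzMzMzMzMzRERERERERERERERERERERERERBERERERETMzMzMzMzRERERERERERERERERERERERERBERERERERERMzMzMzNEREREREREREREREREREREREQRERERERERERETMzMTM0REREREREREREREREREREQRERERERERERERERMzMRERREREREREREREREREREREQRERERERERERERERERERERFERERERERERERERERERERBERERERERERER"/>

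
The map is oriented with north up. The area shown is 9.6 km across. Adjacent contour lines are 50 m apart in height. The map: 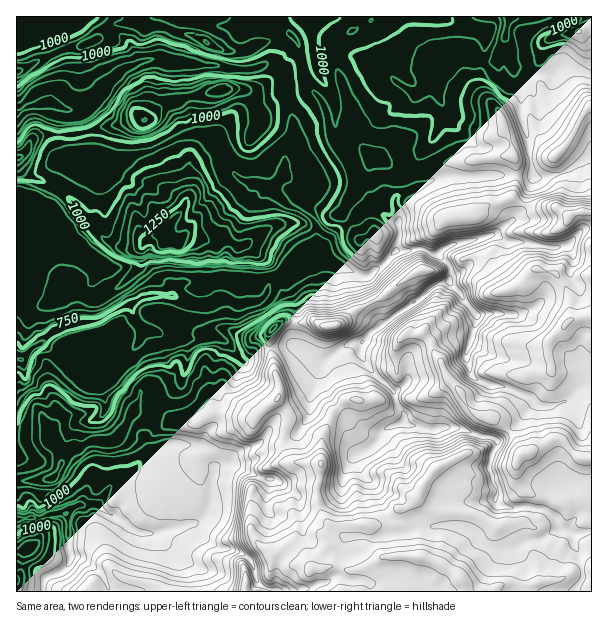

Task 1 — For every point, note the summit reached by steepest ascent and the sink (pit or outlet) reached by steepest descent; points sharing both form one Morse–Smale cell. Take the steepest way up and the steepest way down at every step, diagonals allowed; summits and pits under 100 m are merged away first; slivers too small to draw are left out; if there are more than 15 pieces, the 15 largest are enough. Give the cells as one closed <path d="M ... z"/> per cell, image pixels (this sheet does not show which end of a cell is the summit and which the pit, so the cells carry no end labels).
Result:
<path d="M21 198l-5 0 1 283 19 0 17-3 13-22 9-8 14-6 25-2 20-30 27 6 12 8 21 0 16-10 14 0 28 6 11-11 15-9 11 14-6 32 6 15 3 1-13 1-13 5-6 6-1 8-7 9 0 42 7 12 13 10-2 26-4 11 326-1-1-59-19 2-3-4-8-1-3-8-13-11-15-4-20 2-14-5 2-12-10-24 10-24-3-4-16-3-23-9-15 0-10 3-21-4-7-4 1-6-7-11-3-13 14-11 0-22 9-11 28-24 5-10 13-15-3-6-11-11-15 4-15 14-47 31-10 12-11 0-25 17-6 0-23-14-16 0-23 4-9 10-6 1-16-19-9-5-35 0-7-5-15 2-18-4-10-12-5-12-30 14-17 2-1-23 5-11 9-9 4-9 0-9-26-20-25-31z"/><path d="M278 400l-15 9-11 11-28-6-14 0-16 10-21 0-12-8-27-6-20 30-25 2-14 6-9 8-13 22-17 3-19 0 0 39 19-2 12-4 17 0 2 2 3 45-8 10-18 8-1 12 221 1 6-11 2-26-13-10-7-12 0-42 7-9 1-8 6-6 13-5 13-1-3-1-6-15 6-32z"/><path d="M198 134l-16 2-30 15-5 0-40 17-8 0-16-8-11 0-6 7-22 42 12 10 16 22 26 20 0 9-4 9-9 9-5 11 1 23 17-2 27-14 25-11 23 0 6 5 19 6 12-2 9-4 12 1 5 3 22-3 8-7 4-13 5-5 39-21 2-30-3-6-23-13-18-18-33-10-10-10-7-16-9-8z"/><path d="M372 16l-68 1 9 28 1 20-23 3-5 7-2 15 10 30 0 11-8 22-2 20-12 16 18 17 23 13 3 6-2 30 13 4 32 17 10 0 12-10 15-16 26-2 15 6 12-8 45-11 28-25 12-33-4-16-9 1-9-6-68 7-33 12-12 0-18-15-7-2-12-11-10-19-4-30-14-38 2-16 6-7 27-15 4-4z"/><path d="M509 16l-135 0-5 6-27 15-8 10 0 13 14 38 2 25 12 24 12 11 7 2 18 15 12 0 33-12 24-1 33-6 11 0 9 6 9-2-1-19-7-24 0-24-6-12-5-30-6-10z"/><path d="M464 300l-14 14-5 10-28 24-9 11 0 22-14 11 3 13 7 11-1 6 7 4 21 4 10-3 15 0 23 9 16 3 3 4-10 24 10 24-1 13 13 4 20-2 15 4 13 11 3 8 8 1 3 4 19-2 1-146-10-1-16 17-12 4-14 0-10-9-14-6-12-5-15-1-13-6-6-5-4-21 10-32 0-6z"/><path d="M591 229l-7 0-17 17-6 1-16 0-17-5-21 0-10-7-8 0-40 11-11 8 12 12 0 16 26 33 0 6-10 32 4 21 6 5 13 6 15 1 12 5 14 6 10 9 14 0 12-4 16-17 10-1z"/><path d="M279 73l-3 0-12 12-12 6-19-3-11 2-57 14-18 16-15-2-13 6-14 2-21 7-25 1 2 16 3 6 6 3-8 6-18 41 10-12 15-32 14-2 16 8 8 0 40-17 5 0 34-17 12 0 15 10 11 12 5 12 10 10 10 4 12 2 6 4 6 0 11-15 2-20 8-22 0-11-10-30 0-12z"/><path d="M422 248l-26 2-15 16-12 10-10 0-41-20-22 8-6 5 0 9-2 6 8 22-2 18 1 21 25 15 6 0 25-17 11 0 10-12 47-31 15-14 15-4 2-7-1-9-12-12-9-1z"/><path d="M135 22l-21 3-12 12-9 5-10 4-24 4-41 20-2 2 0 41 14-7 14-3 9 0 13 7 8 0 13-4 19-17 13-16 12-7 13-5 17-1 18 4 22 0 36 6 32-4 7 6 10-13 12-11 0-4-4-8-3-2-7 0-39 18-15 0-38-16-18-4-13-6-15 2z"/><path d="M290 268l-15 8-5 5-4 13-5 6-9 2-16 2-5-3-12-1-9 4-12 2-19-6-6-5-23 0-21 9-1 2 5 12 10 12 18 4 15-2 7 5 35 0 9 5 8 11 8 8 3 0 9-9 8-3 32-4-1-21 2-18-8-19 2-9z"/><path d="M161 60l-17 1-19 7-38 38-13 4-11-1-3 10-2 15 26-1 21-7 14-2 13-6 15 2 18-16 57-14 11-2 19 3 12-6 13-13-8-6-32 4-36-6-22 0z"/><path d="M591 154l-18 14-12 6-18 4-9-2-12 34-28 24 13 8 21 0 17 5 16 0 6-1 17-17 7 0z"/><path d="M569 66l-8 1-9 7-19-1-19-5 2 13 6 12 0 24 7 24 2 19 23-3 14-14 12-24 12-14 0-30z"/><path d="M303 16l-166 0-1 5 10 7 15-2 13 6 18 4 38 16 15 0 27-14 12-4 7 0 7 10 0 4-12 11-9 12 8 8 6-11 23-3-1-20z"/>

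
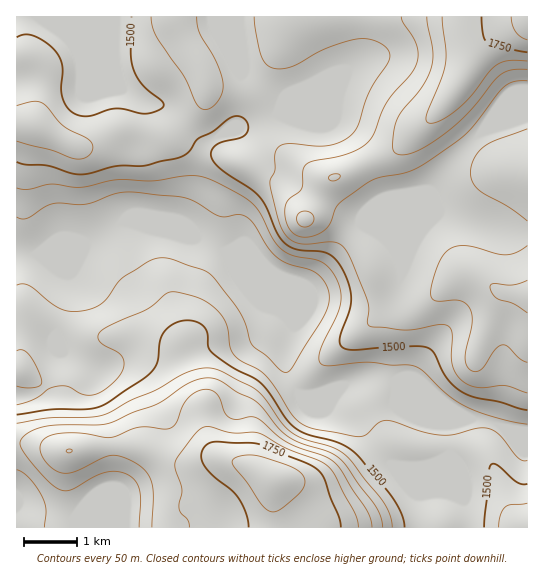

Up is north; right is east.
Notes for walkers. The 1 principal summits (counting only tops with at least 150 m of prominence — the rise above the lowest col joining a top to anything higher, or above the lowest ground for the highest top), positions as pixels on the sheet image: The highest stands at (273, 479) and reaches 1838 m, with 487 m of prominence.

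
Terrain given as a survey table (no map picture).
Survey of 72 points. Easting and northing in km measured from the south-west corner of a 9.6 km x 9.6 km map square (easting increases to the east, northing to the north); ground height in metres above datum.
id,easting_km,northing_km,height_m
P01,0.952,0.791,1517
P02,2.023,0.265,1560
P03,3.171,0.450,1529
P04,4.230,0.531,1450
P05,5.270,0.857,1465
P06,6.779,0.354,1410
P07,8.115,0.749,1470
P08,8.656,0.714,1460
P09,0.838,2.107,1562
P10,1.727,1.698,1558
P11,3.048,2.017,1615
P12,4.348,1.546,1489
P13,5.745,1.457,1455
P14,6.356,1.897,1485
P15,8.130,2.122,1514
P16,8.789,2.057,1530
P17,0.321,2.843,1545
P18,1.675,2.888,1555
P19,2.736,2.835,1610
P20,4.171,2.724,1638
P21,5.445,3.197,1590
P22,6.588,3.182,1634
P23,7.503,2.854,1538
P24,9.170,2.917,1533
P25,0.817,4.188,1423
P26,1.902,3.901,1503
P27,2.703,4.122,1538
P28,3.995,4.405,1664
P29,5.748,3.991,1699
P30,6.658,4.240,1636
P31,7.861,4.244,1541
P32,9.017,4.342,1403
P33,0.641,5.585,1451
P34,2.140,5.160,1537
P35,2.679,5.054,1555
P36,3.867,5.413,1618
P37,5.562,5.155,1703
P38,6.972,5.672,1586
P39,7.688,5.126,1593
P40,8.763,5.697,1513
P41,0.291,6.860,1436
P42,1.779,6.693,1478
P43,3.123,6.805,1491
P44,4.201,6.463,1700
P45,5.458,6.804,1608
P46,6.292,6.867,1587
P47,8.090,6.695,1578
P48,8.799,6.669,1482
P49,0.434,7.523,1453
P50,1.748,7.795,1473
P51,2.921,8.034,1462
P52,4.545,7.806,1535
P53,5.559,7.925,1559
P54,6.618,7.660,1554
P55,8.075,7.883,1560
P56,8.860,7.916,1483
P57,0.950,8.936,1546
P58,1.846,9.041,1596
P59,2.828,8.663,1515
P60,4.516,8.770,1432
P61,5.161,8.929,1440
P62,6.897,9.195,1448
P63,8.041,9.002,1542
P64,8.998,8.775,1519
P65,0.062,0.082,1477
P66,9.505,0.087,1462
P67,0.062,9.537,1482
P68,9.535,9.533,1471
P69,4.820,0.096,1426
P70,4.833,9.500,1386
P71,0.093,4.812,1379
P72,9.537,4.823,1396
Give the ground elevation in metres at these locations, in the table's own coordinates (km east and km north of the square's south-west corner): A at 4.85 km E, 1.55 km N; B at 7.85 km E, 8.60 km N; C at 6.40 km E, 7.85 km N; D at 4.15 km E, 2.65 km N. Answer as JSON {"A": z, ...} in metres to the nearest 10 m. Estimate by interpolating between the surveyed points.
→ {"A": 1480, "B": 1540, "C": 1550, "D": 1620}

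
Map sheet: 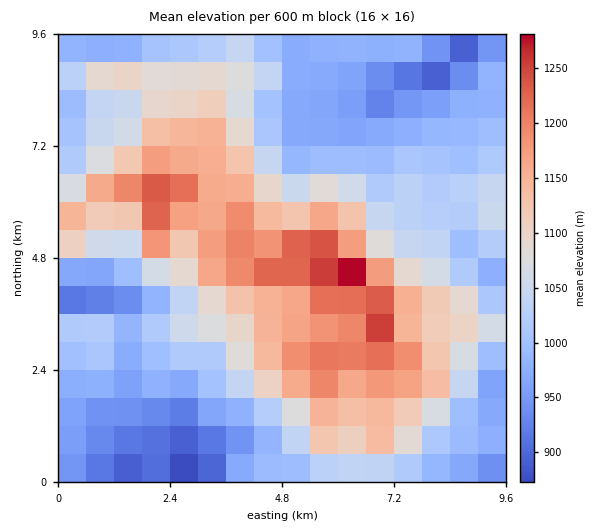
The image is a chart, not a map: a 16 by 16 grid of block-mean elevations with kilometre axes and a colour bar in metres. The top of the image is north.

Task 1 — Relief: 850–1320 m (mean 1050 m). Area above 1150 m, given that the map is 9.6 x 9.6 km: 17.4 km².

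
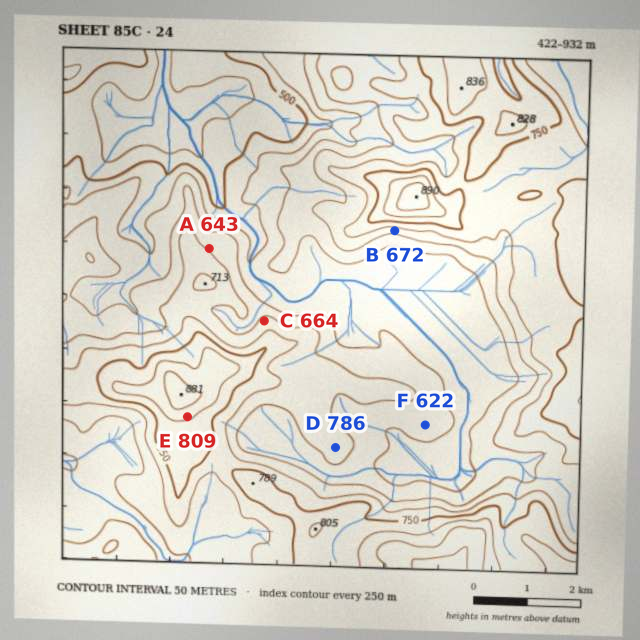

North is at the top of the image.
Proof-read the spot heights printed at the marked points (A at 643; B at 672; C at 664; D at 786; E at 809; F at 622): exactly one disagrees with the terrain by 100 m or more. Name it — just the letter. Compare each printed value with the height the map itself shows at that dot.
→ D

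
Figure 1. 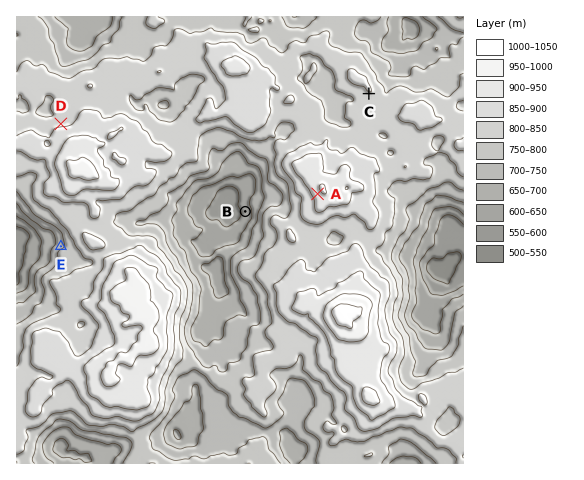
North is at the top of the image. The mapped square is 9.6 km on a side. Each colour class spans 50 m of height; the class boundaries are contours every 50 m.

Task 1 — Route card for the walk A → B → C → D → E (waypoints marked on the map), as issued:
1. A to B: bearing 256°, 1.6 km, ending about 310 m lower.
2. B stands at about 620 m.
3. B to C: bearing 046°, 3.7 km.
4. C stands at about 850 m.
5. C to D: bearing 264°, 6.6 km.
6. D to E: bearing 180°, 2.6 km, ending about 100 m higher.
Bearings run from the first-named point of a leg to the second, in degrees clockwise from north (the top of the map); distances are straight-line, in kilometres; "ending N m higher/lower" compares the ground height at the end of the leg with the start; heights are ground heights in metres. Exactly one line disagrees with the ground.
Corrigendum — Line 6: it should read "ending about 100 m lower".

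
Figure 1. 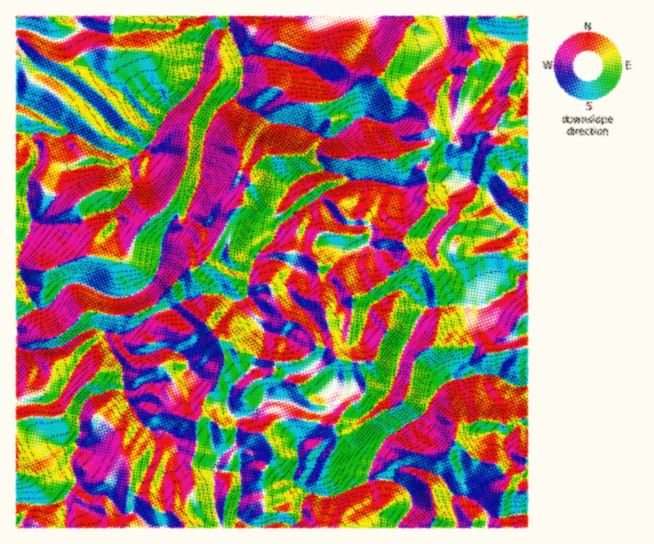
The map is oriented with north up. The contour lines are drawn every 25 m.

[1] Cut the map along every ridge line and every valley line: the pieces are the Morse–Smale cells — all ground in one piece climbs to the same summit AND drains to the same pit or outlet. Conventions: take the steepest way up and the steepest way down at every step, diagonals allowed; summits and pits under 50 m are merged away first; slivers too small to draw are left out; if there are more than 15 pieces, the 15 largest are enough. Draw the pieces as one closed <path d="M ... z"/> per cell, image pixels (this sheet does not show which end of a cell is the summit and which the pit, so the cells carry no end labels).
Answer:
<path d="M187 368l-5 7-11 6-26 2-15 8-5-2-1 5-19 19-11 19-4 3-11-1-3 7 1 6-6 10 0 8 5 18-9 14-6 4-14 4-30-2-1 24 203 1 1-6-5-15-2-25 0-7 4-6 6 3 15 0 2 2 2 22 7-3 36 0 10-5 6 0 6 5 20 2 0-6-6-15 16-35-2-13 6-12 10-10 9-5 3-4-2-2-7-4-7 3-13-4-6 6 1 16-6 3-16-2-20-10-17-1-5 1-12 14-16 4-8-6-3-8-16-5-14-10-3-5 0-11z"/><path d="M206 16l-189 0-1 115 14 4 17-3 8 4 19-3 32 19 24 8 22-18 15-28 18-15 12-16 6-16 2-22 11-15z"/><path d="M17 263l-1 239 31 3 16-5 13-17-5-18 0-8 6-10-1-6 3-7 11 1 4-3 11-19 19-19 1-5 5 2 15-8 26-2 14-10 3-8-6-8-16-7-5 0-16 7-14 0-12-13-1-7 13-4 26-18-14-24-13 7-17 1-10-2-16-10-13-2-8 2-19 22-9 2-3-2-7-12z"/><path d="M293 267l-6 14 0 6-5 4-13 4-11-2-11 3-8 5-20-8-12 0-13 6-8 0-13 9-23 8-19 15-13 4-1 4 4 7 10 9 14 0 16-7 5 0 16 7 6 8 0 6 5 5 0 11 3 5 14 10 16 5 3 8 8 6 16-4 12-14 5-1 17 1 24 11 16 0 2-2-1-16 6-6 13 4 7-3 8 6 3-4 0-12-5-16-22-4-3-5 0-3 12-10 5-31-5-1-10-8-1-10-9-13-1-6-16 1z"/><path d="M229 28l-16 3-9 18-1 18-6 16-10 14-20 17-15 28-21 17 2 27-6 11-12 11-18 4-27 12-31 0-8-2-2 9-5 10-8 2 0 19 4 15 5 6 3 12 7 13 6 1 6-2 19-22 8-2 13 2 20 11 18 1 12-4 16-14 6-12 4-29 8-17 16-7 9-23 5-17 0-17 4-24 12-23 8-7 8-4 8-12 3-14-1-15z"/><path d="M234 97l-17 13-12 23-4 24 0 17-10 31-6 11-8 1-6 5-10 20 0 11-5 21-3 5-10 10 15 23 15-4 13-9 8 0 13-6 12 0 18 8 8-2 3-4 3-24 5-14 19-19 1-8 5-7-5-8 5-14 14-20 12-8 16-4-7-11 0-8 5-11 0-3-22-9-29-4-13-11-16-7z"/><path d="M325 169l-18 4-12 8-14 20-5 12 5 10-5 7-1 8-19 19-8 28 1 11 9-3 11 2 16-6 8-22 17 6 15 0 17-18 13-6 4 1-2 13 3 8 10 18 13-6 10-11 8-3 7-6 1-9-6-15 6-10 12-11 6-9-2-14 3-12-9 0-12 4-12 0-21-7-25 0-7-5z"/><path d="M469 181l-6 3-13-3-22 1-3 13 2 14 12 2 16 14-7 5-9 15-2 20-4 4-5 1 7 13 1 23 3 7 0 9-7 24 43-1 12 8 32-4-4-11 0-8 4-9 9-8 0-83-7-3-16-14-10-10-8-12z"/><path d="M442 16l-148 0-1 11-16 32 29 8 21 14 8 8 19 32 7-4 6 0 10 4 14 2 8-4 5-8 9-36 34-32 0-10z"/><path d="M437 209l-10 0-23 28-1 5 6 12-1 9-7 6-8 3-10 11-12 7 7 9 4 0 13-8 7-2 19 16 6 2-10 12-2 10-12 21-7 28-9 19 4 14 10 16 18-10 10-11 8-16 8-7 8-4 9 0 11-4 17 0 8 1 19 11 11-2-1-38-40 6-12-8-43 1 7-24 0-9-3-7-1-23-7-13 5-1 4-4 2-20 9-15 7-5z"/><path d="M47 132l-9 0-4 3-9-3-9 1 1 110 7-2 5-10 2-10 8 3 36-1 22-11 18-4 12-11 6-11-2-25-2-2-23-7-32-19-19 3z"/><path d="M293 16l-86 0 0 2 8 11 14 0 14 29 0 24-8 15 6 8 16 7 13 11 29 4 26 12 8-2 20-15 0-4-6-7-12-22-29-22-29-8 16-32 2-8z"/><path d="M443 48l-30 27-9 36-5 8-8 4-8 0-16-6-6 0-26 19-8 3-6-1-5 12 0 8 7 11 19 6 7 5 25 0 27 7 6-5 4-11 7-7 11-2 0-11-2-4 6-8 2-10 7 2 13-8-4-4-2-13 0-19 4-12-10-12-2-4z"/><path d="M490 375l-17 0-11 4-9 0-8 4-12 12-4 11-10 11-16 8-20 17-14 28-1 9 23 1 2-6 6-6 12-1 28 9 11 15 9-10-3-14-5-9 0-9 5-8 0-10 5-4 14-6 23 2 7 2 16-6 7-1 0-32-11 1-19-11z"/><path d="M527 419l-6 0-16 6-7-2-23-2-14 6-5 4 0 10-5 8 0 9 5 9 3 14-8 12 2 2-1 11 5 15 0 7 71-1z"/>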